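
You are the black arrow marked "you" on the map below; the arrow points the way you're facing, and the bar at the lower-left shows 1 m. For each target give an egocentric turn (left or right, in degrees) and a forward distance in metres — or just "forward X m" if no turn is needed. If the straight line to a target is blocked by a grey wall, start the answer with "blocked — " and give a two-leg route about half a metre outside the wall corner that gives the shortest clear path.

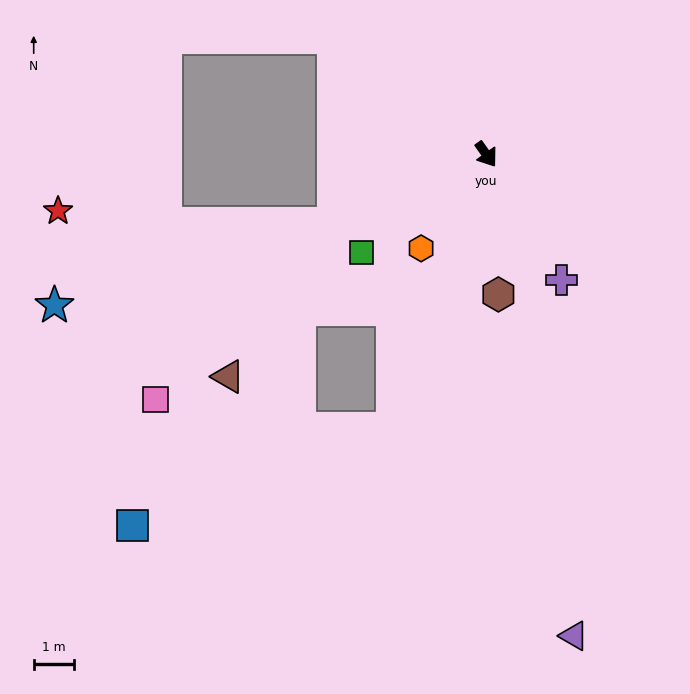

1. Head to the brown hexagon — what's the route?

turn right 30°, forward 3.5 m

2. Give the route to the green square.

turn right 87°, forward 4.0 m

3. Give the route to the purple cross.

turn right 4°, forward 3.7 m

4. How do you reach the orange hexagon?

turn right 70°, forward 2.9 m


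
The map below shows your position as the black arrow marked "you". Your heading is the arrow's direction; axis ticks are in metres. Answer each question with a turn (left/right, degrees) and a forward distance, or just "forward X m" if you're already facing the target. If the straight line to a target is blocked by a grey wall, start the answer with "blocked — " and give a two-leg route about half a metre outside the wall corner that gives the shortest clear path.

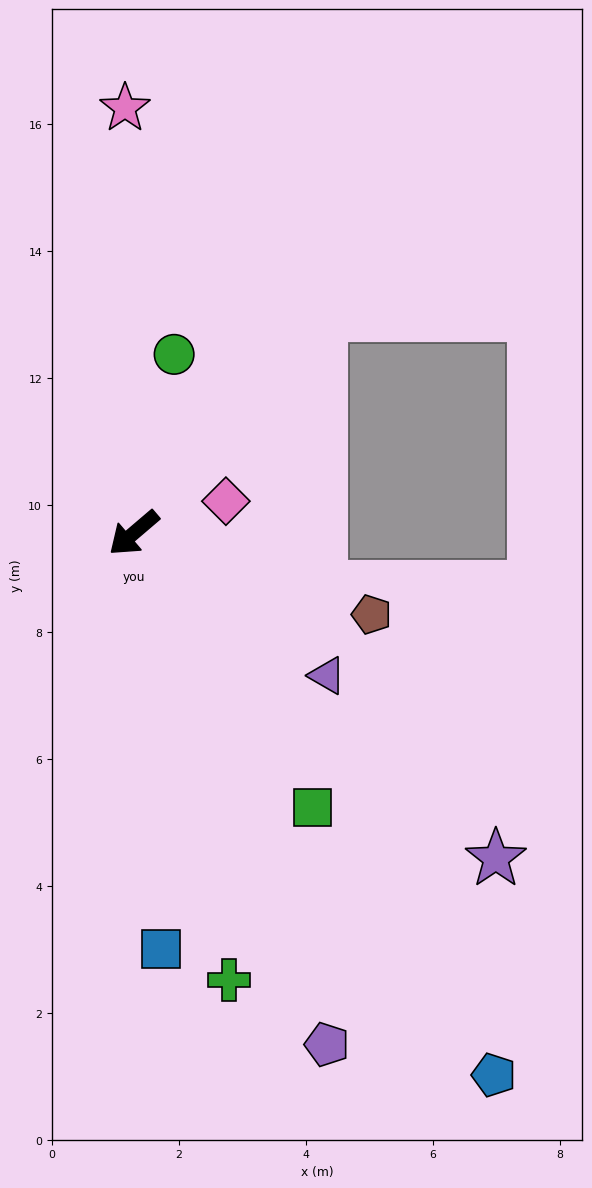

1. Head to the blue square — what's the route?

turn left 53°, forward 6.6 m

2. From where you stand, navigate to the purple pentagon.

turn left 70°, forward 8.6 m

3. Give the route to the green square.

turn left 83°, forward 5.2 m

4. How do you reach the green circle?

turn right 143°, forward 2.9 m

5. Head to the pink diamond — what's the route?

turn left 159°, forward 1.5 m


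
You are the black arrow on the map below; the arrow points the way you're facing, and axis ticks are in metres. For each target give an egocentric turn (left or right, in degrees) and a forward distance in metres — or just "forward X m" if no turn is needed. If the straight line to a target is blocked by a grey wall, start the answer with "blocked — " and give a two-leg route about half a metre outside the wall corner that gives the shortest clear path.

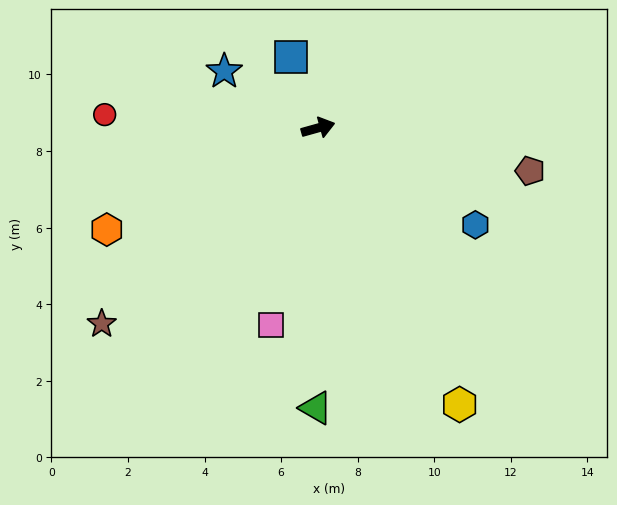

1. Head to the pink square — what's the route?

turn right 119°, forward 5.3 m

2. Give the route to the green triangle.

turn right 106°, forward 7.3 m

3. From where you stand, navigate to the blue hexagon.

turn right 47°, forward 4.8 m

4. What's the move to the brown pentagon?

turn right 27°, forward 5.6 m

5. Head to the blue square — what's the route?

turn left 95°, forward 2.0 m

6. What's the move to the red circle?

turn left 161°, forward 5.6 m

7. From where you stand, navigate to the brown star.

turn right 153°, forward 7.6 m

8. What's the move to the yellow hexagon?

turn right 78°, forward 8.1 m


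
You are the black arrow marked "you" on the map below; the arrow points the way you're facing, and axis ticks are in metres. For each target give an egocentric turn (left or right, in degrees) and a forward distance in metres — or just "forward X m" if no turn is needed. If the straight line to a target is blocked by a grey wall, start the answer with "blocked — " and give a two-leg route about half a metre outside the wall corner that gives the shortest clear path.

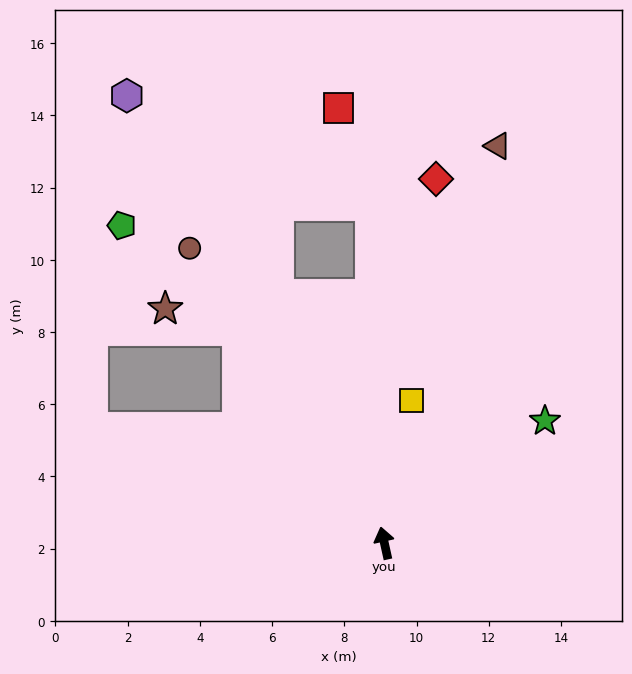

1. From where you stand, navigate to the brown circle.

turn left 21°, forward 9.8 m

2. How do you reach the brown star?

blocked — turn left 22°, forward 7.2 m, then turn left 39°, forward 2.1 m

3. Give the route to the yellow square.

turn right 23°, forward 4.0 m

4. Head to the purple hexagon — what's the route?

turn left 17°, forward 14.3 m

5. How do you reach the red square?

blocked — turn right 10°, forward 9.3 m, then turn left 16°, forward 2.9 m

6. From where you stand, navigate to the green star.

turn right 65°, forward 5.6 m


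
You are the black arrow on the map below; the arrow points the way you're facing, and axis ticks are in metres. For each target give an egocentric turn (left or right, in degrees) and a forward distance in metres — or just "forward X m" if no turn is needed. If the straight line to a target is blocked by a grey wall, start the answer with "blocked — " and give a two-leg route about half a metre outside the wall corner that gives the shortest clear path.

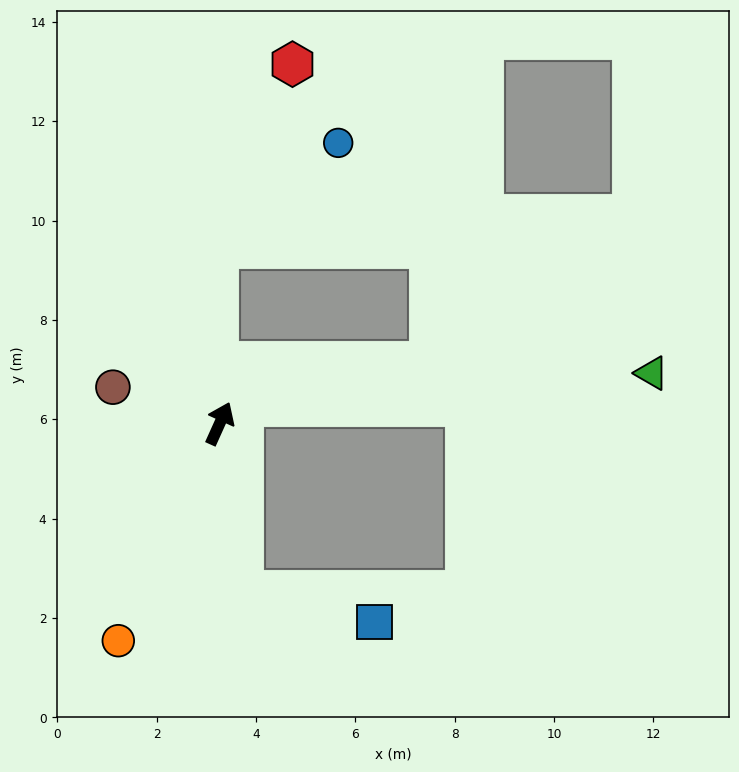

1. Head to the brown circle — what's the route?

turn left 95°, forward 2.3 m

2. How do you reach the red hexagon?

blocked — turn left 25°, forward 3.5 m, then turn right 23°, forward 4.0 m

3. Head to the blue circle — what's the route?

blocked — turn left 25°, forward 3.5 m, then turn right 50°, forward 3.2 m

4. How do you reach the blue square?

blocked — turn right 148°, forward 3.4 m, then turn left 69°, forward 2.7 m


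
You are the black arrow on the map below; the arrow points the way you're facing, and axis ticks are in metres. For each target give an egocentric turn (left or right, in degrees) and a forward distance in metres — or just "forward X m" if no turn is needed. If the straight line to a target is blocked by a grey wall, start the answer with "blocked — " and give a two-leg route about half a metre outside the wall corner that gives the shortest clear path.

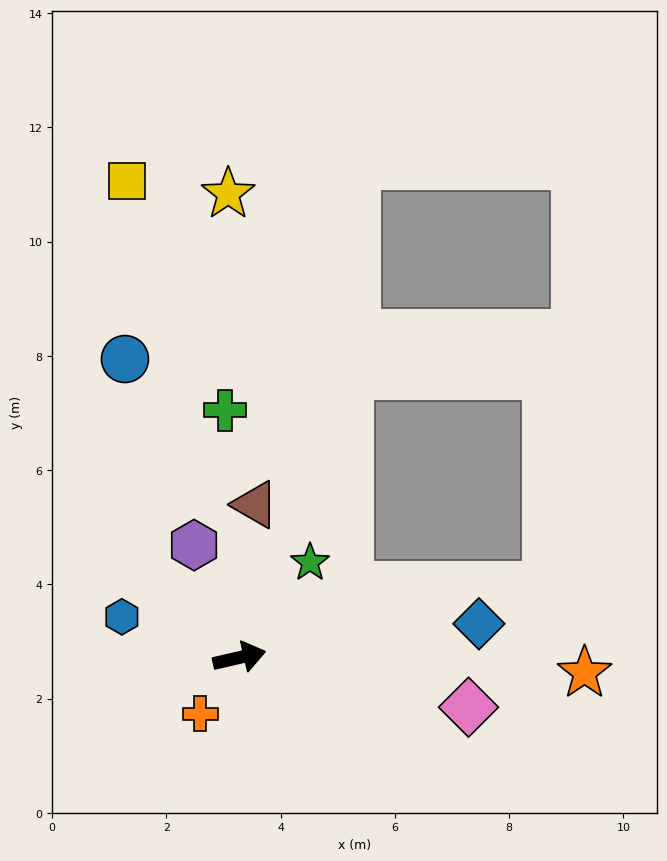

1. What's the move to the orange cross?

turn right 138°, forward 1.2 m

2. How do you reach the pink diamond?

turn right 25°, forward 4.1 m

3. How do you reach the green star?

turn left 40°, forward 2.1 m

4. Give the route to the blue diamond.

turn right 5°, forward 4.2 m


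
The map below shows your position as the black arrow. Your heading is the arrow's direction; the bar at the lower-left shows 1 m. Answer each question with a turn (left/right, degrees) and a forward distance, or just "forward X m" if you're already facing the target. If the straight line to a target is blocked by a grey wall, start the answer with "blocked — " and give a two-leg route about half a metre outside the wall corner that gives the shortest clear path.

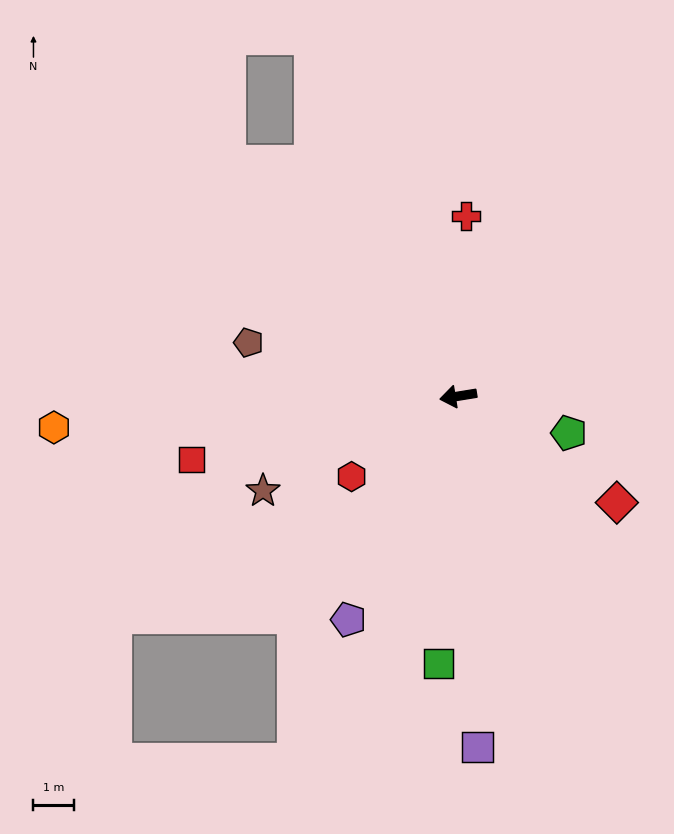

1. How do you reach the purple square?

turn left 84°, forward 8.6 m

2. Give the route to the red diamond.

turn left 137°, forward 4.7 m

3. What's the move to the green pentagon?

turn left 152°, forward 2.9 m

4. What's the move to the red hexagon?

turn left 28°, forward 3.3 m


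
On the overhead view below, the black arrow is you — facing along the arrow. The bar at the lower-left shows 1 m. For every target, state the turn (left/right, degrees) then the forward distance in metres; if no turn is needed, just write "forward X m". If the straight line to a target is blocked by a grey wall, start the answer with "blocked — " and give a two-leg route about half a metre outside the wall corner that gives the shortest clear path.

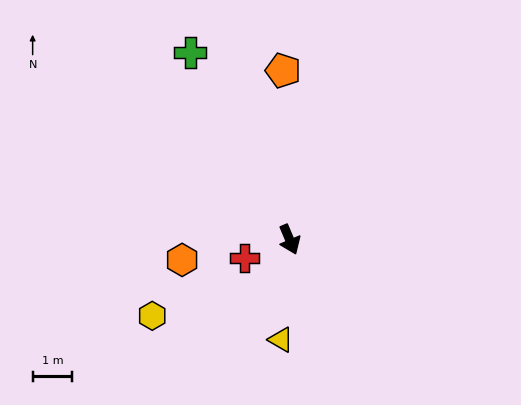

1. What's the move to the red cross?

turn right 91°, forward 1.2 m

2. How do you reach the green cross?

turn right 175°, forward 5.4 m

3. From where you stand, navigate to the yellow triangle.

turn right 28°, forward 2.5 m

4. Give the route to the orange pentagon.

turn left 159°, forward 4.3 m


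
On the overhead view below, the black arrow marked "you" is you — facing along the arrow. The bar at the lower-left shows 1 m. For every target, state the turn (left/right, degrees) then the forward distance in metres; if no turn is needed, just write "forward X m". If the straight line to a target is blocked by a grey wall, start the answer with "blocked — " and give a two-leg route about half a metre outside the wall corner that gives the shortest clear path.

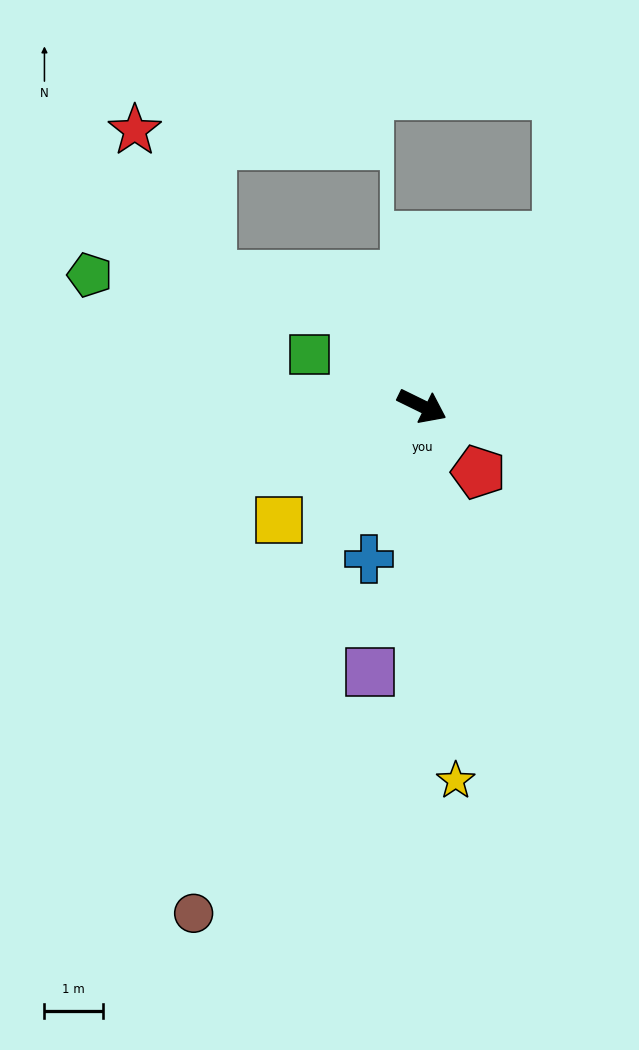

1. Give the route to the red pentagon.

turn right 23°, forward 1.5 m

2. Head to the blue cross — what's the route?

turn right 83°, forward 2.8 m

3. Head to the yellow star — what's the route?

turn right 59°, forward 6.4 m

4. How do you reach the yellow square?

turn right 115°, forward 3.1 m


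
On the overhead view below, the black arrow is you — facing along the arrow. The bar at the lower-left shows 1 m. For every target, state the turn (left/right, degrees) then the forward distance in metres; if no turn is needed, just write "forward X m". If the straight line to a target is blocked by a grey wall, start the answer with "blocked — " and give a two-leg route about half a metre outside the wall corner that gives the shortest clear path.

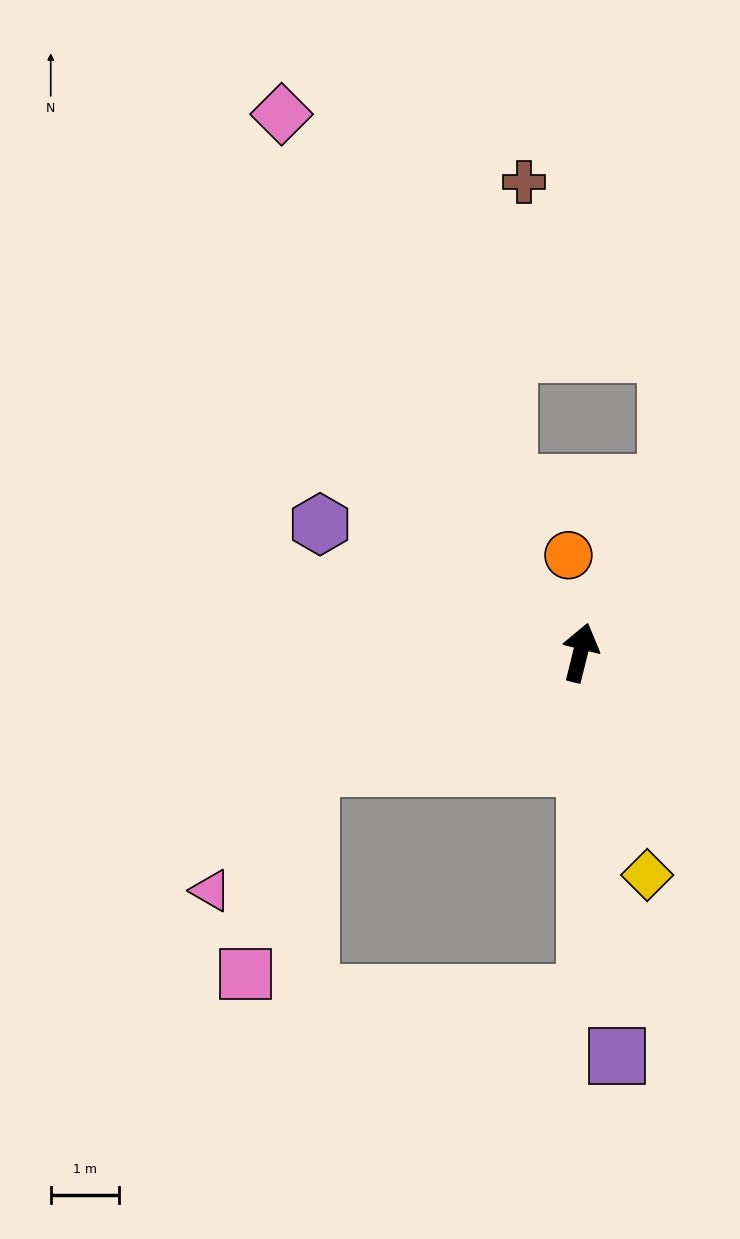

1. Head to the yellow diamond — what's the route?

turn right 149°, forward 3.4 m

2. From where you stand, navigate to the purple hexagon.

turn left 78°, forward 4.3 m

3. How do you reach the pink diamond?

turn left 43°, forward 9.1 m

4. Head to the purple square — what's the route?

turn right 161°, forward 6.0 m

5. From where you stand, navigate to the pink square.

blocked — turn left 127°, forward 4.3 m, then turn left 50°, forward 3.2 m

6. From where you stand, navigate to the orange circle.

turn left 21°, forward 1.4 m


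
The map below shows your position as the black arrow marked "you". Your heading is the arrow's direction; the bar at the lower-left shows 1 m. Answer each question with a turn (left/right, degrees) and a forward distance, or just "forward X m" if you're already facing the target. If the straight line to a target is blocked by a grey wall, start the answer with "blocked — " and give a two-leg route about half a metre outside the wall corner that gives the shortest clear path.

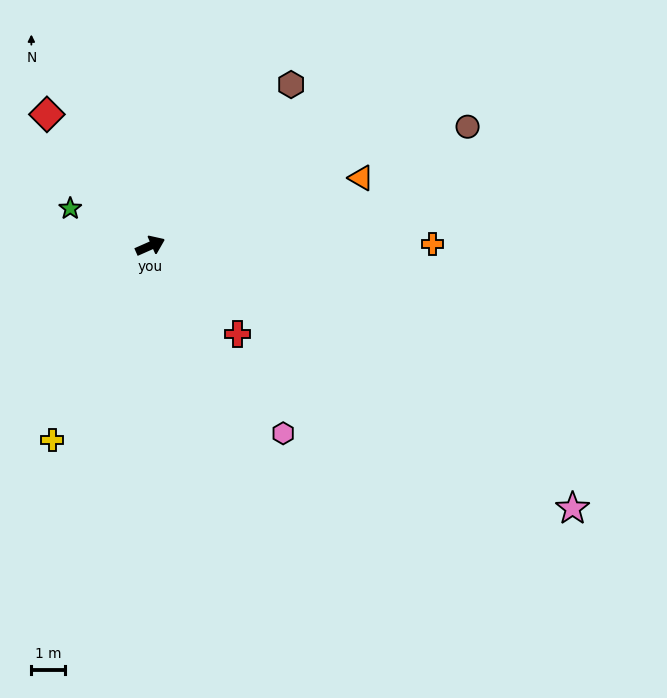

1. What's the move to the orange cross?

turn right 24°, forward 8.3 m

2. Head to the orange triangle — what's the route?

turn right 6°, forward 6.5 m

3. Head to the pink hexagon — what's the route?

turn right 79°, forward 6.8 m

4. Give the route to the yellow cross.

turn right 141°, forward 6.4 m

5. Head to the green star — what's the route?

turn left 131°, forward 2.6 m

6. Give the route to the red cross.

turn right 69°, forward 3.7 m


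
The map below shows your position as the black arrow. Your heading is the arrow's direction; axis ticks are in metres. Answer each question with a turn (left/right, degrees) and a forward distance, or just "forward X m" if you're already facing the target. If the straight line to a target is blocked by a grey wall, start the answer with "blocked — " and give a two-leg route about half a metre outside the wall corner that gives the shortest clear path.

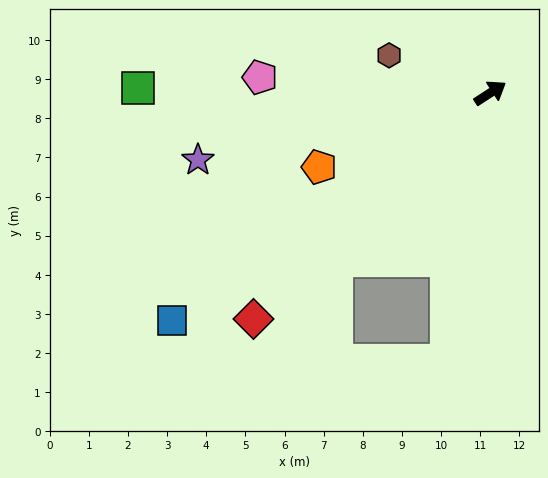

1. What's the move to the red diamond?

turn right 169°, forward 8.4 m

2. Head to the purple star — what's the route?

turn left 160°, forward 7.7 m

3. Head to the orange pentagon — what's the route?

turn left 170°, forward 4.8 m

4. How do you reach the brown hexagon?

turn left 127°, forward 2.8 m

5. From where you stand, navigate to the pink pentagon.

turn left 143°, forward 5.9 m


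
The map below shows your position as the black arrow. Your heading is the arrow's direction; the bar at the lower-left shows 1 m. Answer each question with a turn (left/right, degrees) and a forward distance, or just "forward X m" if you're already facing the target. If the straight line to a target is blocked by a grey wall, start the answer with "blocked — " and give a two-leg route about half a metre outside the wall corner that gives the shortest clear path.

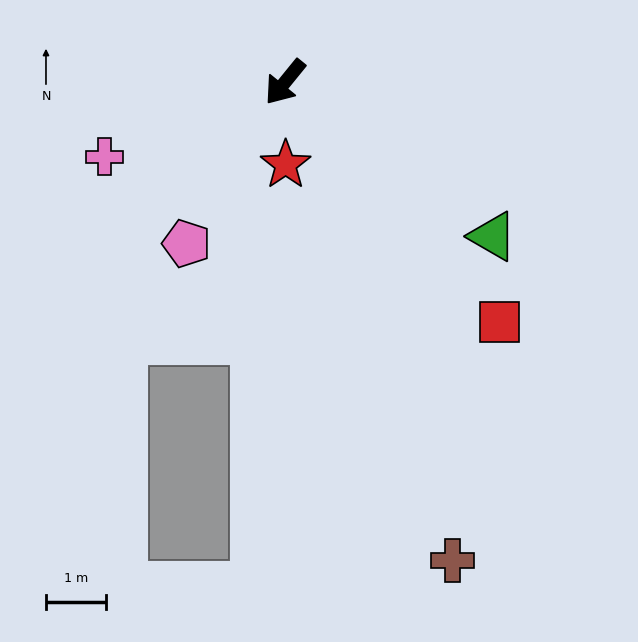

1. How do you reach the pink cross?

turn right 28°, forward 3.3 m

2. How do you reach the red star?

turn left 40°, forward 1.4 m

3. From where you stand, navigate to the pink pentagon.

turn left 8°, forward 3.2 m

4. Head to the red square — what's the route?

turn left 81°, forward 5.4 m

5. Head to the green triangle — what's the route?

turn left 93°, forward 4.3 m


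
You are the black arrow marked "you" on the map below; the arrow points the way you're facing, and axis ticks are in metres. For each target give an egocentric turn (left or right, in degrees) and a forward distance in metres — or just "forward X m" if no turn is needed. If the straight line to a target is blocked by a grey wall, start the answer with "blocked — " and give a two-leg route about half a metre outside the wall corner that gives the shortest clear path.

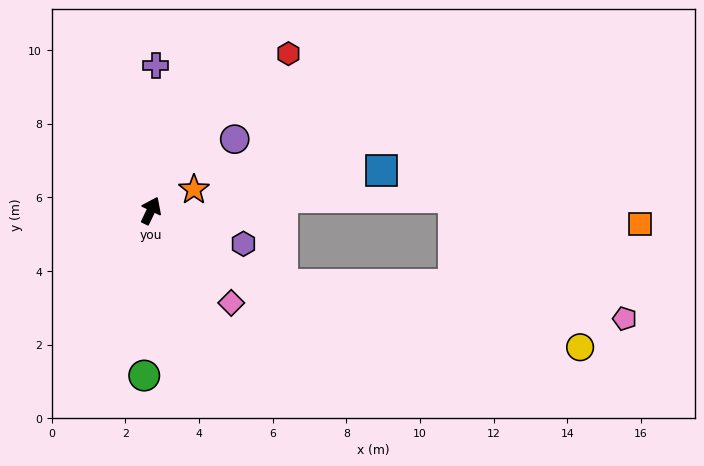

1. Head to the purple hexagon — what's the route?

turn right 84°, forward 2.7 m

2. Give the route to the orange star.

turn right 38°, forward 1.3 m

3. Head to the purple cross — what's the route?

turn left 24°, forward 3.9 m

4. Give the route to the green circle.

turn right 157°, forward 4.5 m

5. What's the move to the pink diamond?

turn right 113°, forward 3.3 m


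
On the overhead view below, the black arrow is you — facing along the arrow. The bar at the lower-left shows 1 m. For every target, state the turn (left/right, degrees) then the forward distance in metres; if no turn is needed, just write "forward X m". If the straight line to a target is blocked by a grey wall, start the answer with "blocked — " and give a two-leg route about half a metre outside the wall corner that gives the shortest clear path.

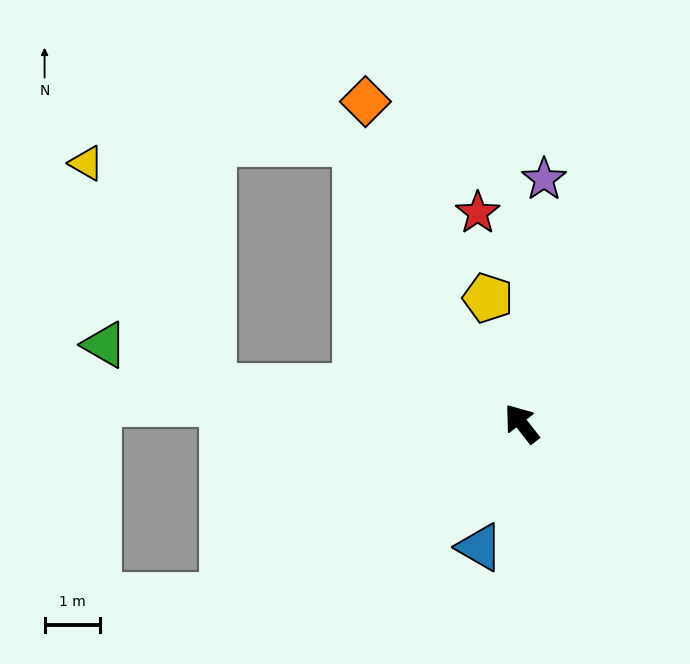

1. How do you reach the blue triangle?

turn left 123°, forward 2.3 m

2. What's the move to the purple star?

turn right 43°, forward 4.4 m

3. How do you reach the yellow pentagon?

turn right 23°, forward 2.3 m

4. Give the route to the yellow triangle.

blocked — turn left 45°, forward 5.6 m, then turn right 53°, forward 4.6 m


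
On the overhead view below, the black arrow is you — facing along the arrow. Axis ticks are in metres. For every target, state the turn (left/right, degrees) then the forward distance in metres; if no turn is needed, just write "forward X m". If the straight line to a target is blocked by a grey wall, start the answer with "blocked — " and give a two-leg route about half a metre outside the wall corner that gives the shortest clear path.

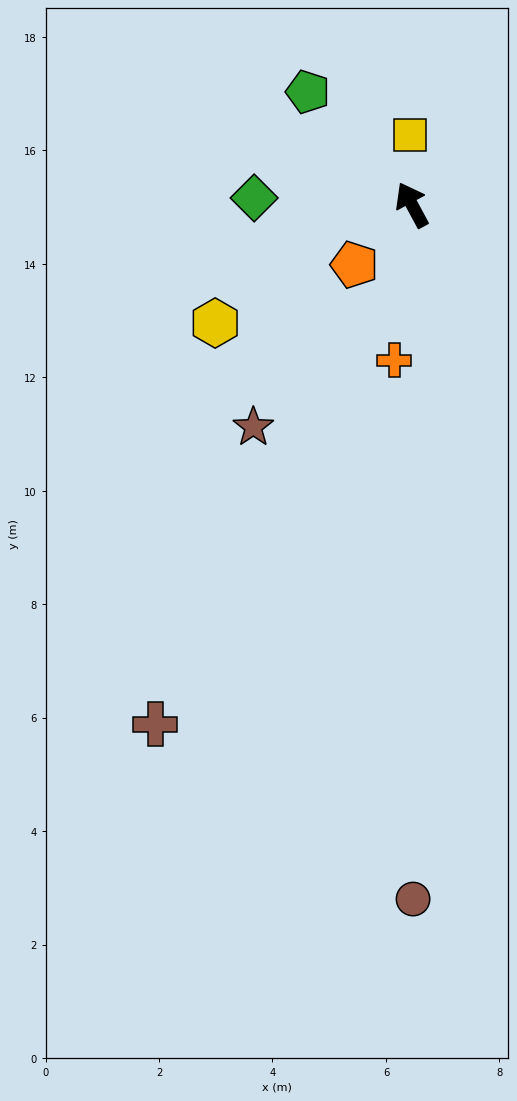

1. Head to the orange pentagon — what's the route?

turn left 108°, forward 1.5 m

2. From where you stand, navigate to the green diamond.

turn left 59°, forward 2.8 m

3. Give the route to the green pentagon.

turn left 14°, forward 2.7 m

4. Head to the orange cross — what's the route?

turn left 145°, forward 2.8 m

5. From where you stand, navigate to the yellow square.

turn right 27°, forward 1.2 m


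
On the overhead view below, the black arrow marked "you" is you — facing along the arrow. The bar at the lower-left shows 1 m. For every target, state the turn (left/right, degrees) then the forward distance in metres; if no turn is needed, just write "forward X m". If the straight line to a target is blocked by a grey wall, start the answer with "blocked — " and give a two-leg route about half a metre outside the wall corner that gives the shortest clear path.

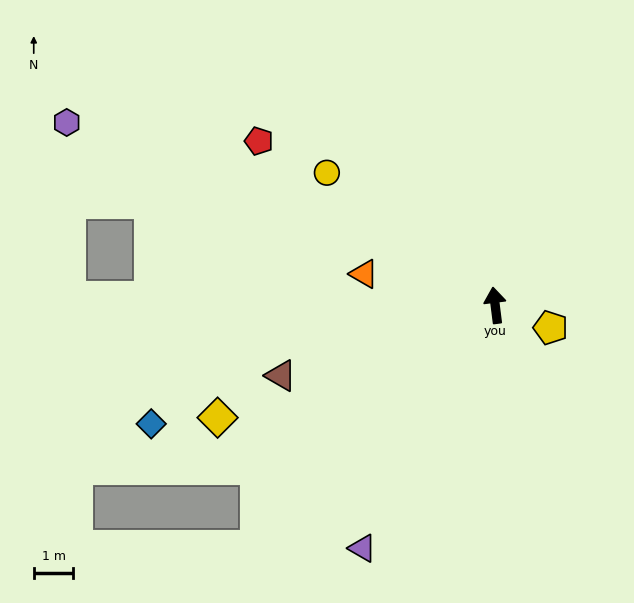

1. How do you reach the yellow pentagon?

turn right 119°, forward 1.5 m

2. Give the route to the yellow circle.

turn left 45°, forward 5.4 m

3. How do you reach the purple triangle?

turn left 144°, forward 7.0 m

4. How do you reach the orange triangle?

turn left 69°, forward 3.4 m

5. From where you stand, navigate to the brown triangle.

turn left 101°, forward 5.7 m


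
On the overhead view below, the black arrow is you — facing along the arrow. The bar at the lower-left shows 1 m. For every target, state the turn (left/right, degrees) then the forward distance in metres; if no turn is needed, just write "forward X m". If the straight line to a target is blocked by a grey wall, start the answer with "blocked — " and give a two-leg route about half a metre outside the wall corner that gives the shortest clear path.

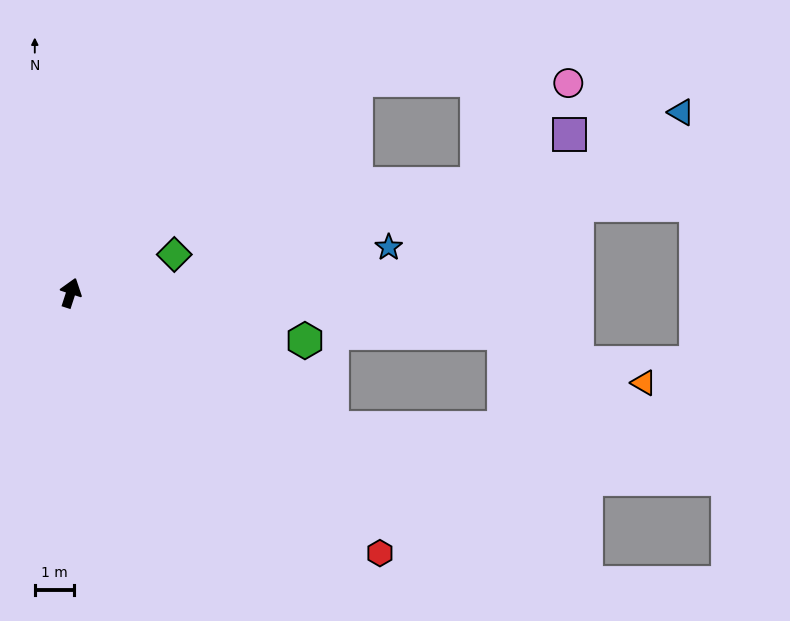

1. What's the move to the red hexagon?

turn right 112°, forward 10.2 m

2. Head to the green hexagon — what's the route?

turn right 84°, forward 6.1 m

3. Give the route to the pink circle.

blocked — turn right 35°, forward 9.0 m, then turn right 38°, forward 5.4 m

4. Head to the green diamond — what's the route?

turn right 52°, forward 2.8 m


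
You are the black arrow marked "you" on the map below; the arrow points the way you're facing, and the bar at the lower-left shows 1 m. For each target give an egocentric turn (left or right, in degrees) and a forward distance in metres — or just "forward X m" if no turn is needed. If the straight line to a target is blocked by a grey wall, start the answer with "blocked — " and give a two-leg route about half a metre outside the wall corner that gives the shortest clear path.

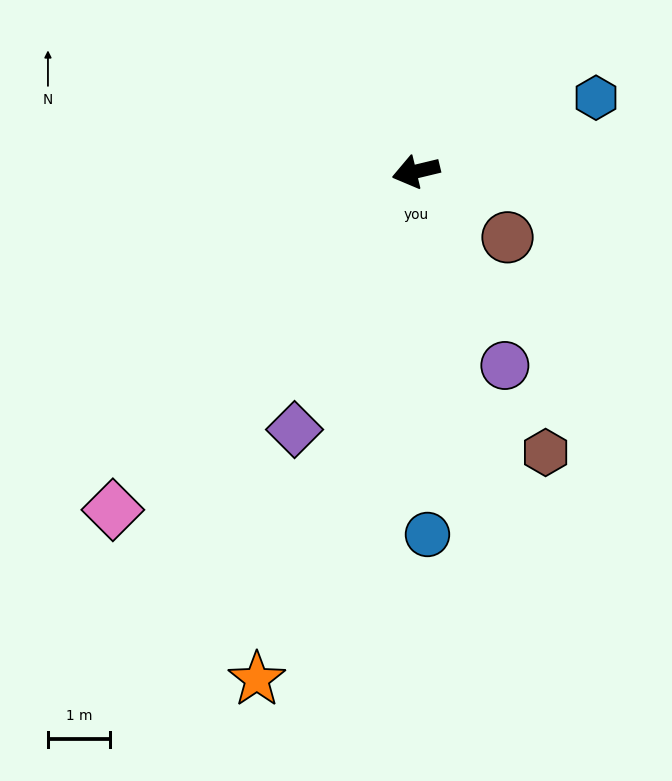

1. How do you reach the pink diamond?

turn left 35°, forward 7.3 m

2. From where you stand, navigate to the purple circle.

turn left 101°, forward 3.5 m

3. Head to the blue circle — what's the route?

turn left 78°, forward 5.9 m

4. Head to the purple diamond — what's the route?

turn left 51°, forward 4.6 m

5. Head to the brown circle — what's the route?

turn left 131°, forward 1.8 m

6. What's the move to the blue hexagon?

turn right 171°, forward 3.1 m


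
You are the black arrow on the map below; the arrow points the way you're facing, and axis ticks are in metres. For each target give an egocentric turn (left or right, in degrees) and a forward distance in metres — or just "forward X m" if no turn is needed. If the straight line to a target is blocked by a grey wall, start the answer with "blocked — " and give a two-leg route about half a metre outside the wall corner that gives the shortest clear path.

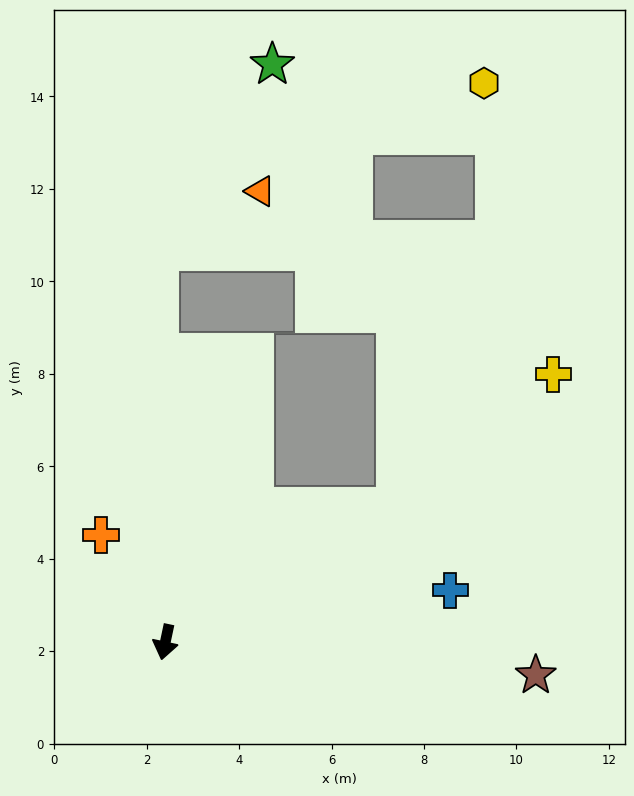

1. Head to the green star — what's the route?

blocked — turn right 167°, forward 8.5 m, then turn right 32°, forward 4.7 m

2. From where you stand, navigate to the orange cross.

turn right 137°, forward 2.7 m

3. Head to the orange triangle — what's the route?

blocked — turn right 167°, forward 8.5 m, then turn right 60°, forward 2.5 m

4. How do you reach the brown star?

turn left 97°, forward 8.0 m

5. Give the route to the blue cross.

turn left 112°, forward 6.3 m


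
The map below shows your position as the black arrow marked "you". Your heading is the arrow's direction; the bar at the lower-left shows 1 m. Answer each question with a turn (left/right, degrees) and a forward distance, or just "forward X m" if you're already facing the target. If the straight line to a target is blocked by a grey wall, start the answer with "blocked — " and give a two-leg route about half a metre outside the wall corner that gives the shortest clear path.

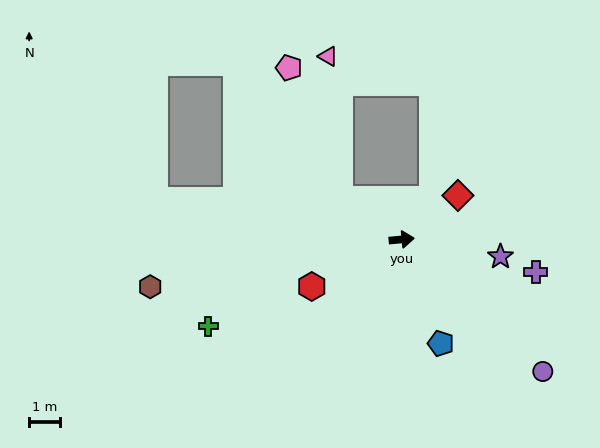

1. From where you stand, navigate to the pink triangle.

blocked — turn left 141°, forward 2.4 m, then turn right 52°, forward 4.6 m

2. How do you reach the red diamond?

turn left 33°, forward 2.3 m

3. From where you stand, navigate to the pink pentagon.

blocked — turn left 141°, forward 2.4 m, then turn right 35°, forward 4.5 m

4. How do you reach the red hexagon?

turn right 158°, forward 3.3 m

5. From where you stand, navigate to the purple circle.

turn right 48°, forward 6.2 m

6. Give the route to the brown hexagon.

turn right 175°, forward 8.2 m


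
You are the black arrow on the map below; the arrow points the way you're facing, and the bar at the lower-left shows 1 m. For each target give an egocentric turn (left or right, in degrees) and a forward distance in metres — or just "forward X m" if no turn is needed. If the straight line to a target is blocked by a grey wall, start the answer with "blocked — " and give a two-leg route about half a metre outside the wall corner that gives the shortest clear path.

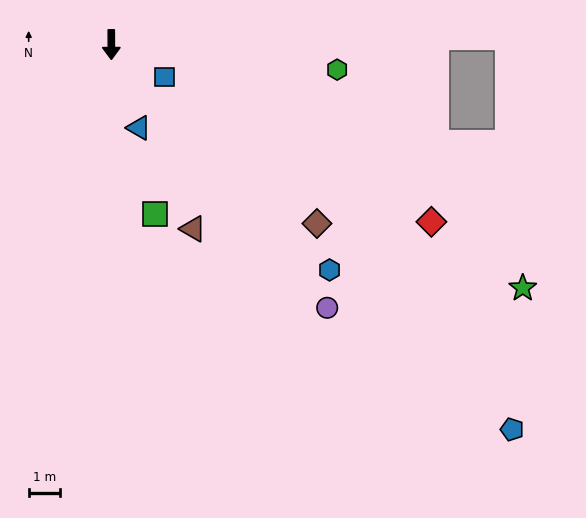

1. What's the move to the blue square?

turn left 59°, forward 2.0 m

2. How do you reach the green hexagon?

turn left 83°, forward 7.1 m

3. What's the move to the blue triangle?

turn left 18°, forward 2.8 m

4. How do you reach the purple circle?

turn left 39°, forward 10.7 m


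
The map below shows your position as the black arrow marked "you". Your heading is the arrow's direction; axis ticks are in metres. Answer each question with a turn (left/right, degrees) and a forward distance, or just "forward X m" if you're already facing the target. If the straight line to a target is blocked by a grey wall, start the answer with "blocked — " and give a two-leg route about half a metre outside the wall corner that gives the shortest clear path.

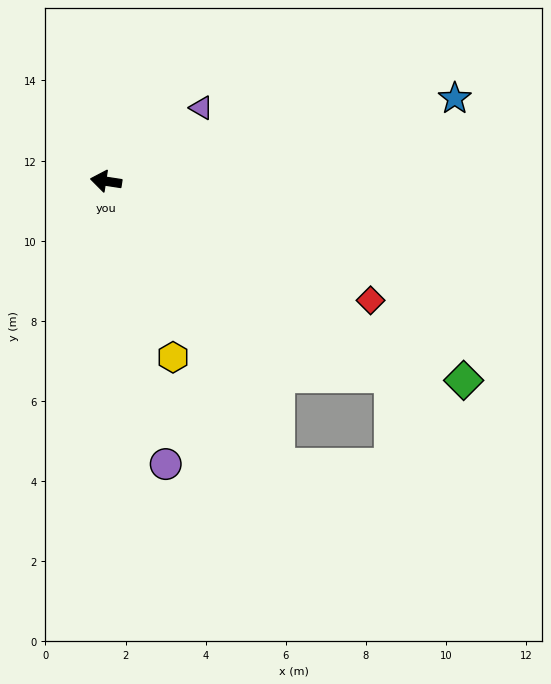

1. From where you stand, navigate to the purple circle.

turn left 111°, forward 7.2 m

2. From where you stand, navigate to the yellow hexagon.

turn left 120°, forward 4.7 m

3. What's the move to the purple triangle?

turn right 134°, forward 3.0 m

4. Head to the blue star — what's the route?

turn right 158°, forward 8.9 m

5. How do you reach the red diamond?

turn left 165°, forward 7.2 m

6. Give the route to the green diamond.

turn left 160°, forward 10.2 m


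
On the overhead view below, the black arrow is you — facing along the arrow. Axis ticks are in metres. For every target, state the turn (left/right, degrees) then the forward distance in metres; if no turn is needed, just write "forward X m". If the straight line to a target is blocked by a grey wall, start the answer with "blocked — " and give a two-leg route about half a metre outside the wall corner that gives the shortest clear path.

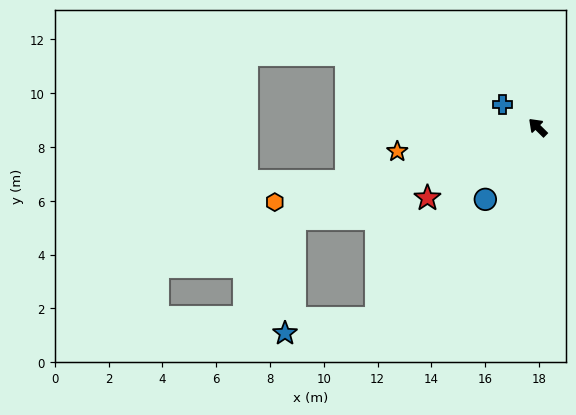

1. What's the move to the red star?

turn left 77°, forward 4.9 m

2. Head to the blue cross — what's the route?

turn left 11°, forward 1.6 m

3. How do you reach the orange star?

turn left 54°, forward 5.3 m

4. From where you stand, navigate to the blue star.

blocked — turn left 65°, forward 9.6 m, then turn left 65°, forward 4.3 m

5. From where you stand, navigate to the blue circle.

turn left 99°, forward 3.3 m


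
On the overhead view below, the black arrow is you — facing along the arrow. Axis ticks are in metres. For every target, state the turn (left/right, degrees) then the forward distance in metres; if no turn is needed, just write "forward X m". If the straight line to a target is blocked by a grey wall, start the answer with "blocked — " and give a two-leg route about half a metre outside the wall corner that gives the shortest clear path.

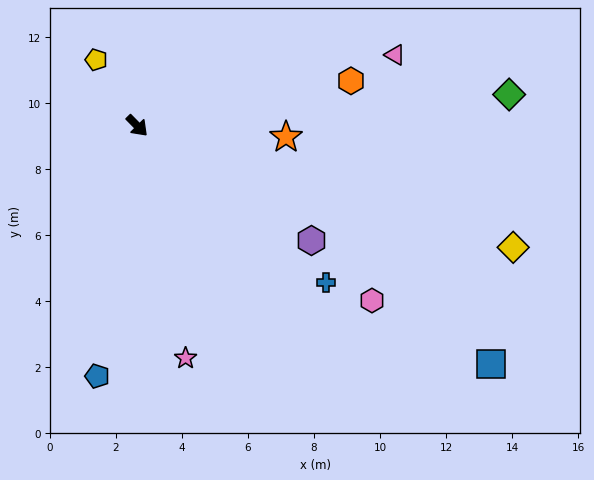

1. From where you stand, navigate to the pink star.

turn right 33°, forward 7.2 m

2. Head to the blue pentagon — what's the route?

turn right 54°, forward 7.7 m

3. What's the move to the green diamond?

turn left 50°, forward 11.3 m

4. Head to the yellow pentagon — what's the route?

turn left 167°, forward 2.3 m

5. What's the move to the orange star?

turn left 41°, forward 4.5 m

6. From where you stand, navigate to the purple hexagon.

turn left 12°, forward 6.3 m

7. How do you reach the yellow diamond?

turn left 28°, forward 12.0 m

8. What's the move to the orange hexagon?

turn left 57°, forward 6.6 m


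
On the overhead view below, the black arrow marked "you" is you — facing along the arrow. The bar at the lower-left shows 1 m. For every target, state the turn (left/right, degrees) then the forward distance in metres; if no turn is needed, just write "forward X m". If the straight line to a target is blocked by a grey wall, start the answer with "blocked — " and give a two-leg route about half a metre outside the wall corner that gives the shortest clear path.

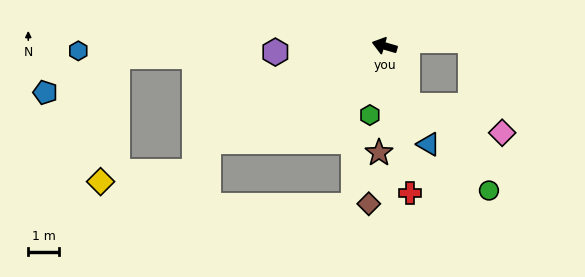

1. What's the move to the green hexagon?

turn left 94°, forward 2.3 m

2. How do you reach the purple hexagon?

turn left 20°, forward 3.6 m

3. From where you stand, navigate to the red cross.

turn left 116°, forward 4.9 m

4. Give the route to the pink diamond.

blocked — turn left 127°, forward 2.1 m, then turn left 53°, forward 3.2 m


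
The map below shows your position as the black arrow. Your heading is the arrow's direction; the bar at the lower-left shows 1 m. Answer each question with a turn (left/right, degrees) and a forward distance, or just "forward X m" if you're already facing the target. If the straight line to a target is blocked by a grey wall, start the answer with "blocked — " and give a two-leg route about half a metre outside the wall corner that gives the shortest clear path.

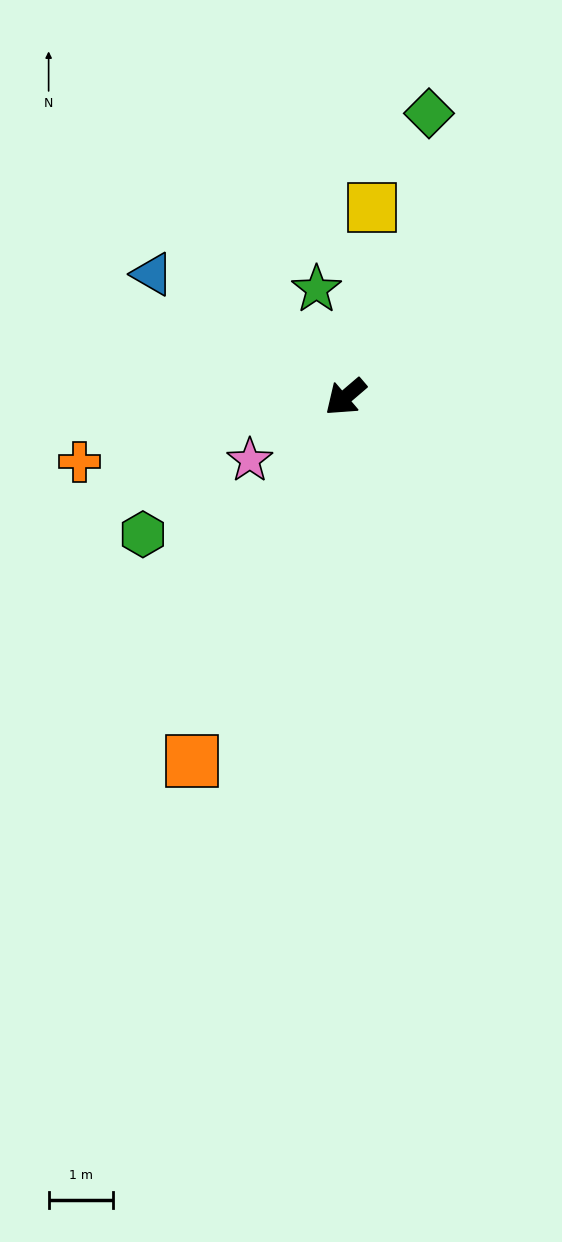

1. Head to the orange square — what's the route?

turn left 27°, forward 6.1 m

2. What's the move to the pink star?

turn right 7°, forward 1.8 m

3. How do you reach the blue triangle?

turn right 73°, forward 3.6 m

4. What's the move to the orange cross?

turn right 27°, forward 4.2 m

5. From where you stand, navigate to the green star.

turn right 116°, forward 1.7 m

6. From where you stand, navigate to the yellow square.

turn right 139°, forward 3.0 m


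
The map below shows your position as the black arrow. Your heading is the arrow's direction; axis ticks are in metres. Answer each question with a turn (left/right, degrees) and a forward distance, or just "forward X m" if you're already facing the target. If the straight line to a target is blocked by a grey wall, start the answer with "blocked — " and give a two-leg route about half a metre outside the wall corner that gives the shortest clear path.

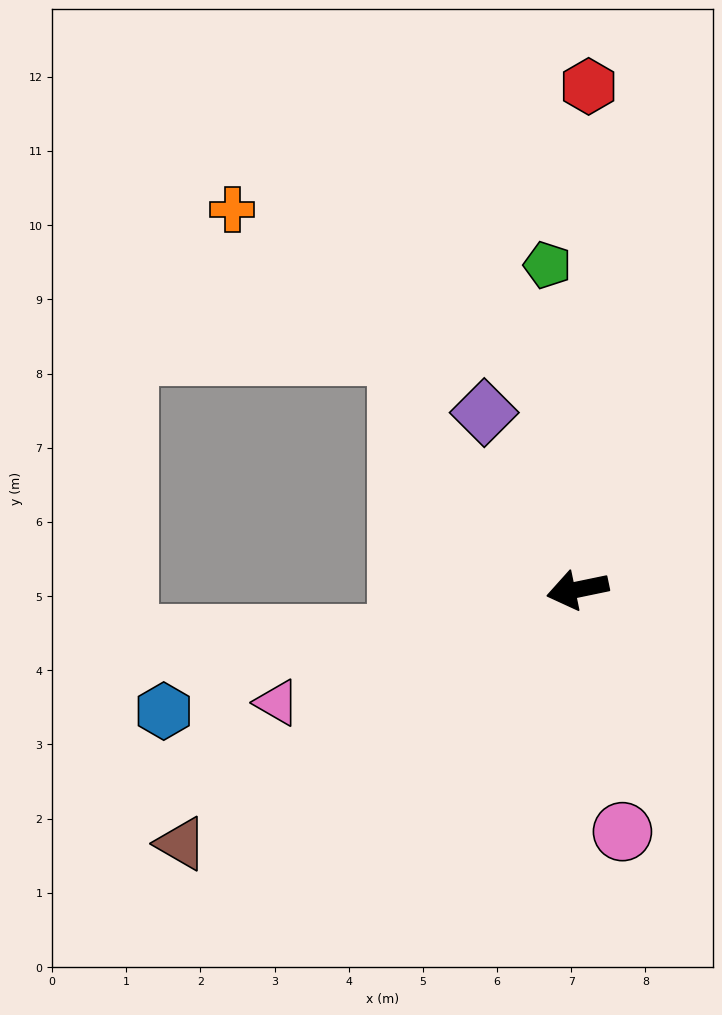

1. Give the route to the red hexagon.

turn right 103°, forward 6.8 m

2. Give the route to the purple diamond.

turn right 74°, forward 2.7 m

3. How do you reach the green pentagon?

turn right 96°, forward 4.4 m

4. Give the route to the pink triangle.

turn left 9°, forward 4.3 m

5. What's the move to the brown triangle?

turn left 21°, forward 6.3 m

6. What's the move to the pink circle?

turn left 89°, forward 3.3 m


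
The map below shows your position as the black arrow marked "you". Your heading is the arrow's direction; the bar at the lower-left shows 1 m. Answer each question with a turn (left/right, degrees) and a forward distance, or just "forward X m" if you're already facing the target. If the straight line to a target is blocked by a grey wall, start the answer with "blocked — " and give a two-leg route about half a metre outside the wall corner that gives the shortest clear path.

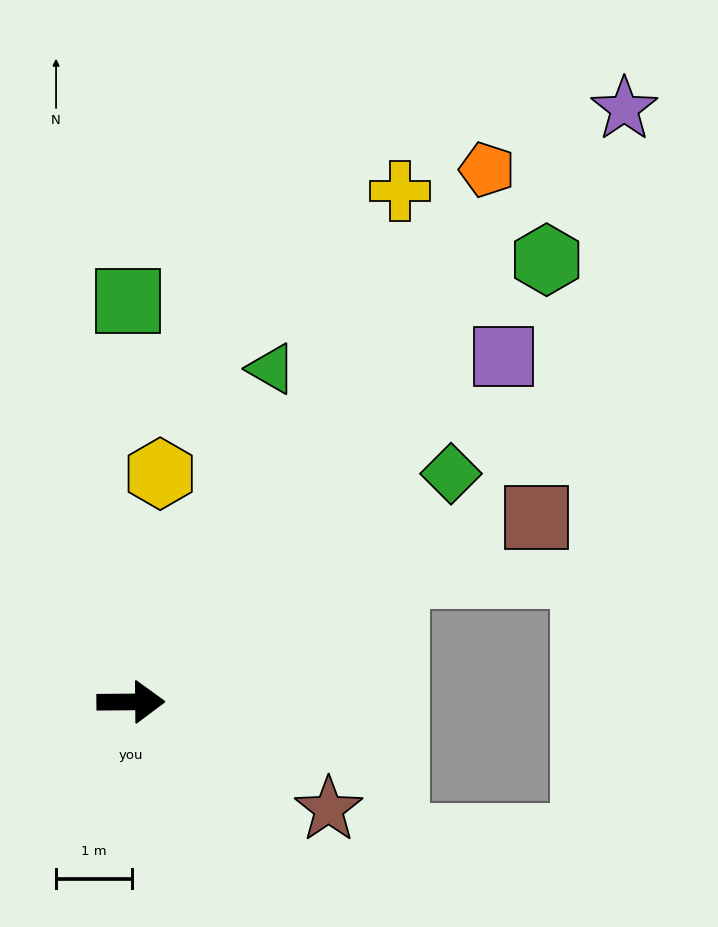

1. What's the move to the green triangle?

turn left 67°, forward 4.8 m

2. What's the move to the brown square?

turn left 24°, forward 5.9 m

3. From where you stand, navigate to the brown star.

turn right 29°, forward 3.0 m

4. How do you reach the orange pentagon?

turn left 56°, forward 8.4 m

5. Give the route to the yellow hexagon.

turn left 82°, forward 3.0 m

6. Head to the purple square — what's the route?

turn left 42°, forward 6.7 m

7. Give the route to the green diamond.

turn left 35°, forward 5.2 m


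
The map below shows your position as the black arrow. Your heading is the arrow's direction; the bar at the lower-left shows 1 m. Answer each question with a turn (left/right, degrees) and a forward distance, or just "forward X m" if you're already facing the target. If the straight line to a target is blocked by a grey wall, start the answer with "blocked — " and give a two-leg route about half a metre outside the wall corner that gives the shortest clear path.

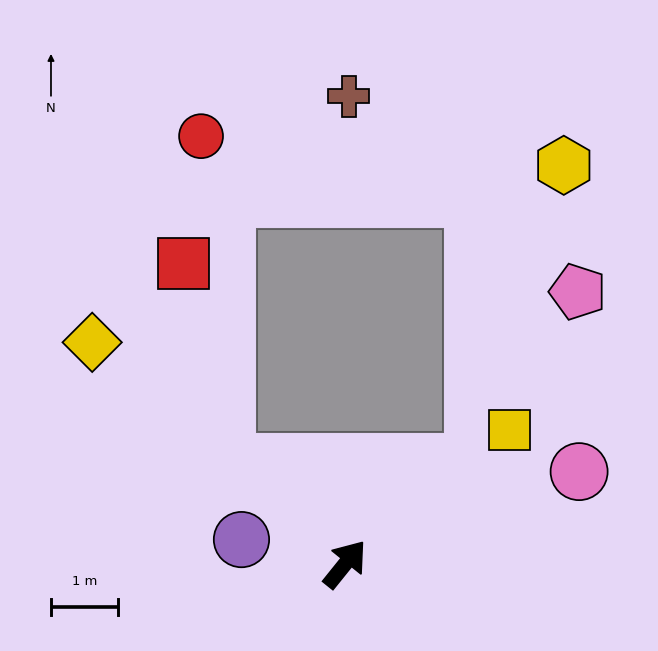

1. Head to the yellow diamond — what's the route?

turn left 88°, forward 5.0 m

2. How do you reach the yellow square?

turn right 12°, forward 3.1 m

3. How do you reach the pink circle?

turn right 30°, forward 3.7 m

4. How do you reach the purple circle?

turn left 116°, forward 1.6 m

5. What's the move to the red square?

blocked — turn left 88°, forward 2.3 m, then turn right 37°, forward 3.0 m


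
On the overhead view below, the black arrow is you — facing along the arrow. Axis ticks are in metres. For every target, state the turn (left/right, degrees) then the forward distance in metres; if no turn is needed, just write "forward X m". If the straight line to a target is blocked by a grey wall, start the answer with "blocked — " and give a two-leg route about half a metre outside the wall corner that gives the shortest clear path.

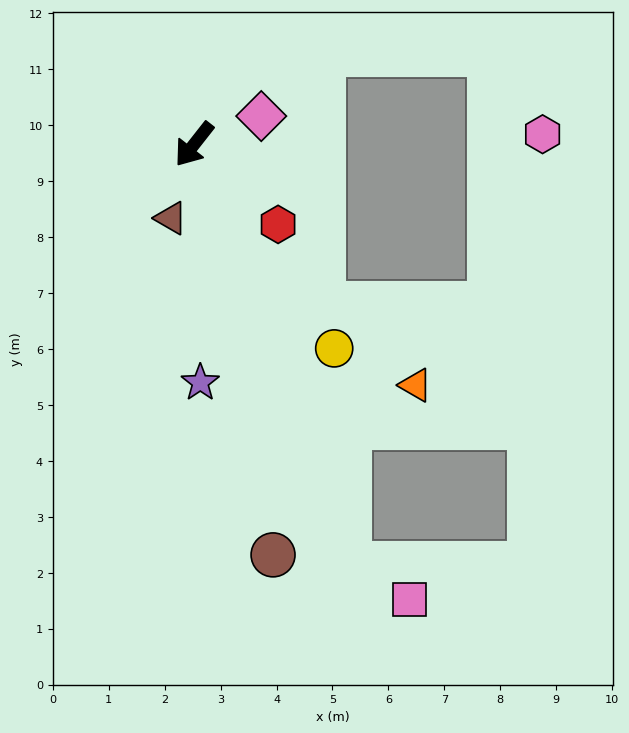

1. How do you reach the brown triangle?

turn left 21°, forward 1.4 m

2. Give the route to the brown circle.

turn left 49°, forward 7.5 m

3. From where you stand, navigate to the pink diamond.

turn left 151°, forward 1.3 m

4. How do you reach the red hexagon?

turn left 85°, forward 2.1 m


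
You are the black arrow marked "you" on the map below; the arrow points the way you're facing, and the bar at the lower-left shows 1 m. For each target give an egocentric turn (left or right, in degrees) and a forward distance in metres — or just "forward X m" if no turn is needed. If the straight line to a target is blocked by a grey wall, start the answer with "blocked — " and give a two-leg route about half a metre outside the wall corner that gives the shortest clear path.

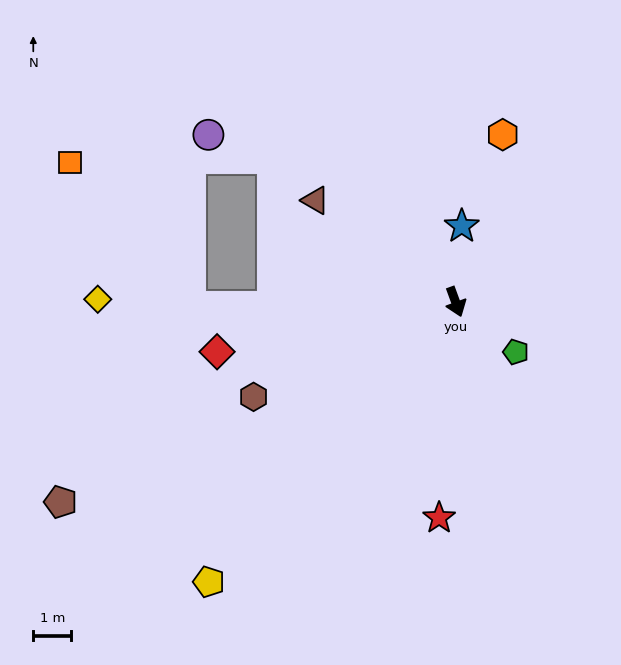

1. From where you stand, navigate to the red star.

turn right 24°, forward 5.7 m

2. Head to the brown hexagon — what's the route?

turn right 85°, forward 5.9 m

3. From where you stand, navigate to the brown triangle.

turn right 146°, forward 4.6 m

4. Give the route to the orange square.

blocked — turn right 109°, forward 7.0 m, then turn right 51°, forward 5.0 m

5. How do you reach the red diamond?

turn right 98°, forward 6.4 m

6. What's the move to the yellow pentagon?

turn right 61°, forward 9.8 m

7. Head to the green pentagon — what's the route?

turn left 30°, forward 2.1 m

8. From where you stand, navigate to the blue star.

turn left 155°, forward 2.0 m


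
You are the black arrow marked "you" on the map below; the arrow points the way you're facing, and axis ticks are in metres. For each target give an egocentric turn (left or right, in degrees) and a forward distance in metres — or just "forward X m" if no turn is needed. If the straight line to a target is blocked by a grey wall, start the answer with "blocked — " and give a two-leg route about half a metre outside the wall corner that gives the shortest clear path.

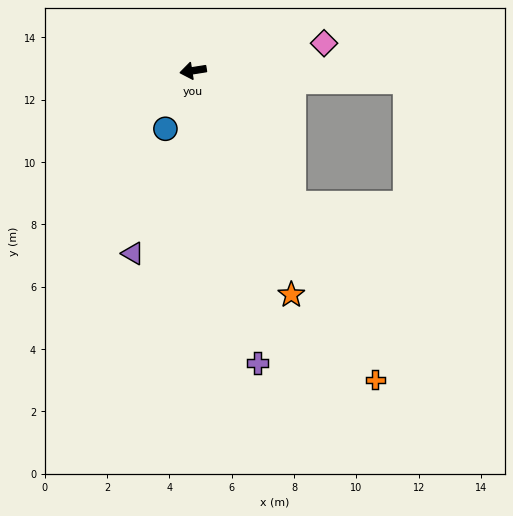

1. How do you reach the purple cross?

turn left 93°, forward 9.6 m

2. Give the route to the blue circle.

turn left 56°, forward 2.1 m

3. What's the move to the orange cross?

turn left 112°, forward 11.5 m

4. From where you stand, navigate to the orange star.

turn left 105°, forward 7.8 m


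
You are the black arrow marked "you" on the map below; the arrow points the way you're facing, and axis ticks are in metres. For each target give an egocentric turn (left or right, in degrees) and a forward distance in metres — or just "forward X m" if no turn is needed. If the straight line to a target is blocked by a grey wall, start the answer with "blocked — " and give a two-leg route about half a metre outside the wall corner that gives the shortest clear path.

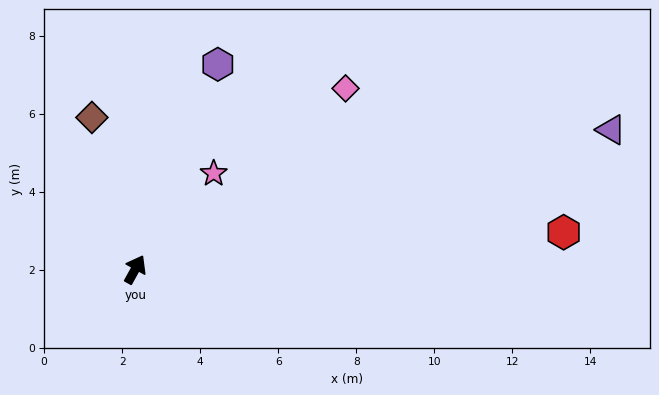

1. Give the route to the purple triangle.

turn right 45°, forward 12.7 m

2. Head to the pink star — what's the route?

turn right 10°, forward 3.2 m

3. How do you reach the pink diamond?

turn right 20°, forward 7.1 m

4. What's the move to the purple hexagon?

turn left 7°, forward 5.7 m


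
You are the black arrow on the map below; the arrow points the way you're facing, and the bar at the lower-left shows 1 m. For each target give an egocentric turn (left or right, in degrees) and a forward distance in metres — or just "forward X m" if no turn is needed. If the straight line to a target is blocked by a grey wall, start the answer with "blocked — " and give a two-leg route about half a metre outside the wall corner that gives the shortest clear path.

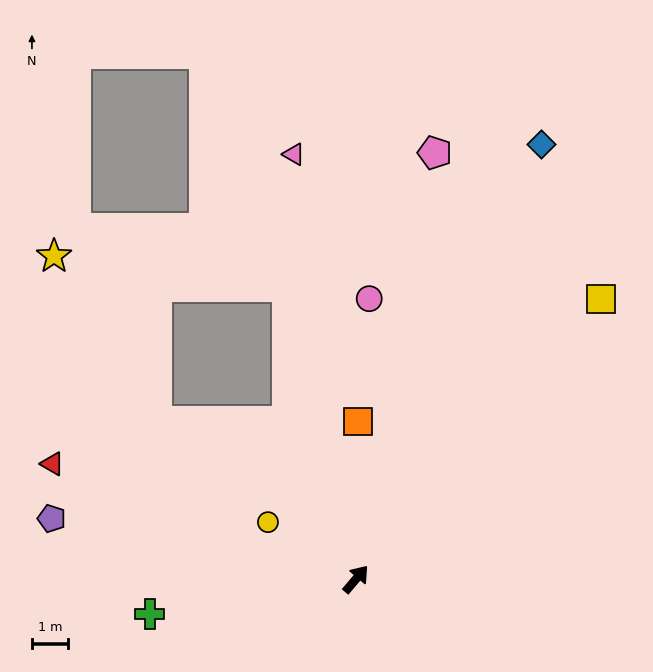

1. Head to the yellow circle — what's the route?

turn left 97°, forward 2.9 m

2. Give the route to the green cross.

turn left 140°, forward 5.8 m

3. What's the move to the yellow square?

forward 10.3 m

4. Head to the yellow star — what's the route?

blocked — turn left 53°, forward 8.3 m, then turn left 70°, forward 6.5 m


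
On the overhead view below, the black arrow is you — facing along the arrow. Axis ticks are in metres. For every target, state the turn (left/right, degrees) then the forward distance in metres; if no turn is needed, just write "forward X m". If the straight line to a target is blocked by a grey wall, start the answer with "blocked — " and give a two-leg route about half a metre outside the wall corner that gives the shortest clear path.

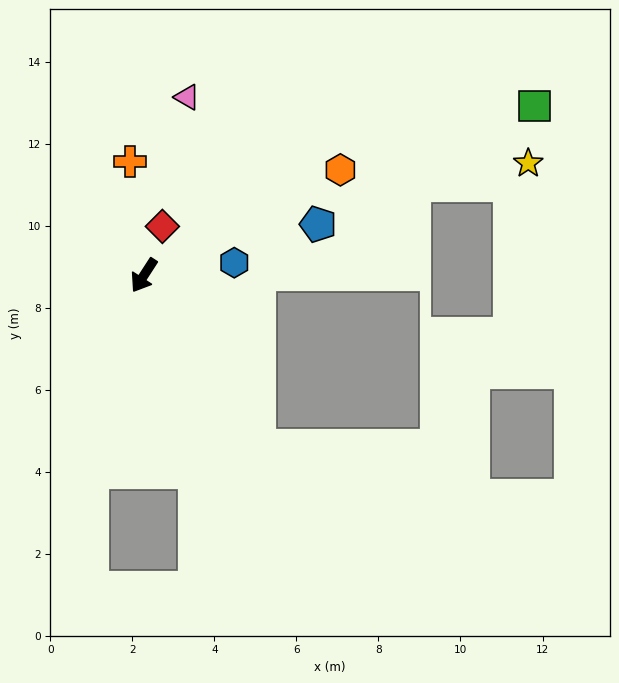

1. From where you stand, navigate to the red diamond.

turn right 168°, forward 1.3 m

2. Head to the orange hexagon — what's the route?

turn left 151°, forward 5.4 m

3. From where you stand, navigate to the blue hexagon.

turn left 131°, forward 2.2 m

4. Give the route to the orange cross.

turn right 140°, forward 2.8 m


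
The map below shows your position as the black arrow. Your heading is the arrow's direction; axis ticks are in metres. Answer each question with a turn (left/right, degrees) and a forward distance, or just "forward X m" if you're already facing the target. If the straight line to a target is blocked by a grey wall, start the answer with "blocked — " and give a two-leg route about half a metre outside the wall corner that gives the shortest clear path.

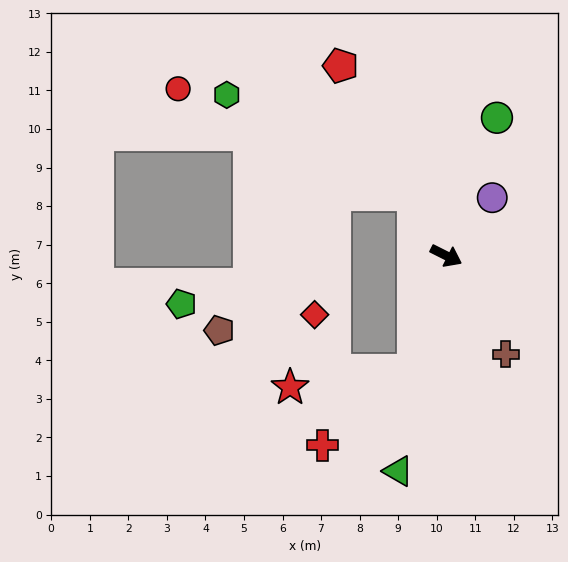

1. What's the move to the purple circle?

turn left 78°, forward 1.9 m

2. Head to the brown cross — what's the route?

turn right 32°, forward 3.0 m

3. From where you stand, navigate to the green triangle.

turn right 76°, forward 5.7 m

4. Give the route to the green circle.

turn left 97°, forward 3.8 m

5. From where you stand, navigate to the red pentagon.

turn left 146°, forward 5.6 m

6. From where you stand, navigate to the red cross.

blocked — turn right 79°, forward 3.1 m, then turn right 35°, forward 3.1 m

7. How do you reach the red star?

blocked — turn right 79°, forward 3.1 m, then turn right 66°, forward 3.2 m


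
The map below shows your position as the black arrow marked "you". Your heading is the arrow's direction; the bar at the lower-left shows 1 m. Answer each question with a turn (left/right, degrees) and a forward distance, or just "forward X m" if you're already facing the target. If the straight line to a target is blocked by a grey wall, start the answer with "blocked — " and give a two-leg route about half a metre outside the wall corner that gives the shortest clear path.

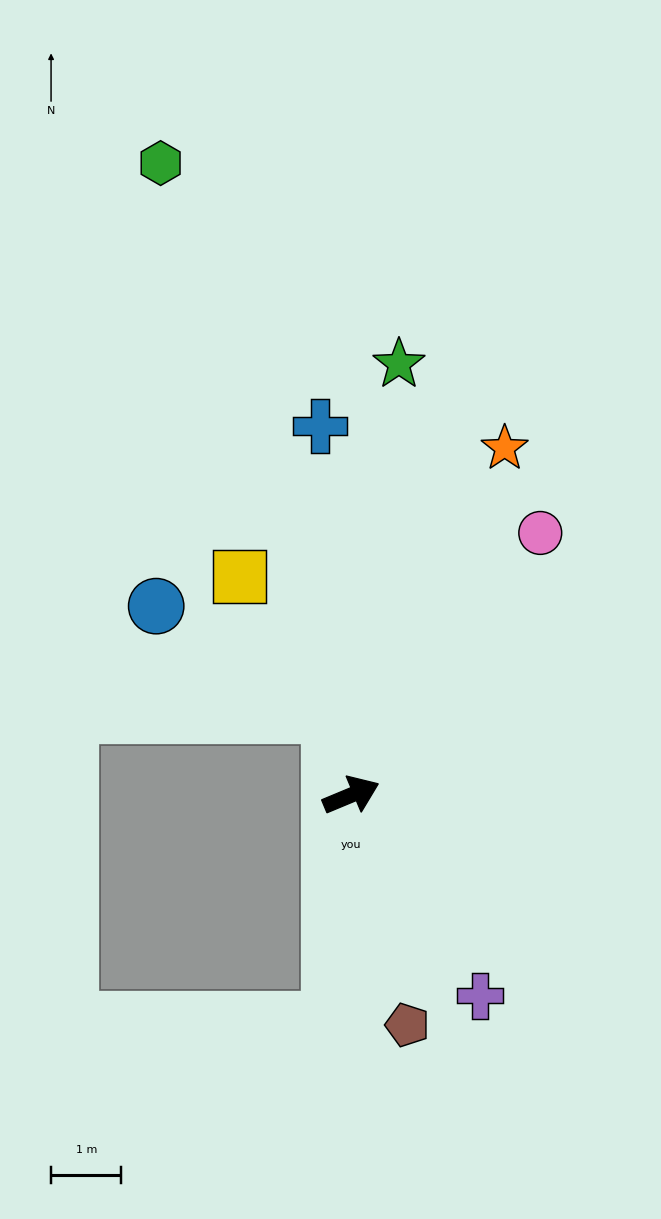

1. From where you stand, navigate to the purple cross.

turn right 80°, forward 3.4 m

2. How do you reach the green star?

turn left 61°, forward 6.2 m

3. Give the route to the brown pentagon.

turn right 99°, forward 3.4 m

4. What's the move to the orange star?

turn left 44°, forward 5.4 m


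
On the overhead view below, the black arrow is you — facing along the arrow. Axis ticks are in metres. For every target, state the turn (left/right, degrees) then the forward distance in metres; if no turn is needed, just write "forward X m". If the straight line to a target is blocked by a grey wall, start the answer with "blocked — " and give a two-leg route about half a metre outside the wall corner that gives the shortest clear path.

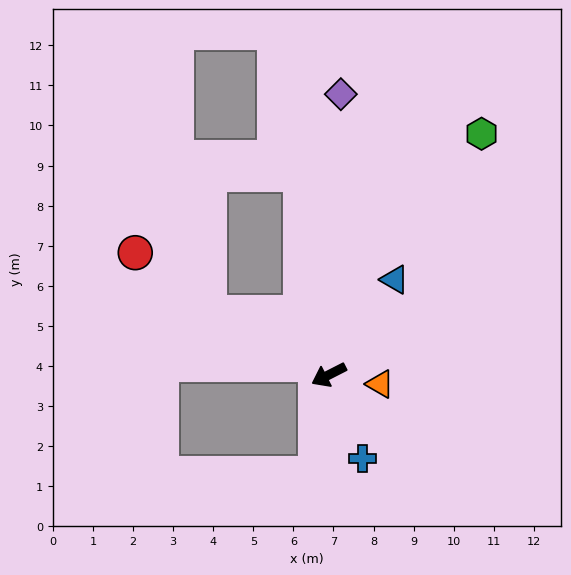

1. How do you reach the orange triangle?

turn left 143°, forward 1.3 m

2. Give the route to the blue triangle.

turn right 152°, forward 2.9 m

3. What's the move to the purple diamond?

turn right 119°, forward 7.0 m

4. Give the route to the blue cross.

turn left 85°, forward 2.3 m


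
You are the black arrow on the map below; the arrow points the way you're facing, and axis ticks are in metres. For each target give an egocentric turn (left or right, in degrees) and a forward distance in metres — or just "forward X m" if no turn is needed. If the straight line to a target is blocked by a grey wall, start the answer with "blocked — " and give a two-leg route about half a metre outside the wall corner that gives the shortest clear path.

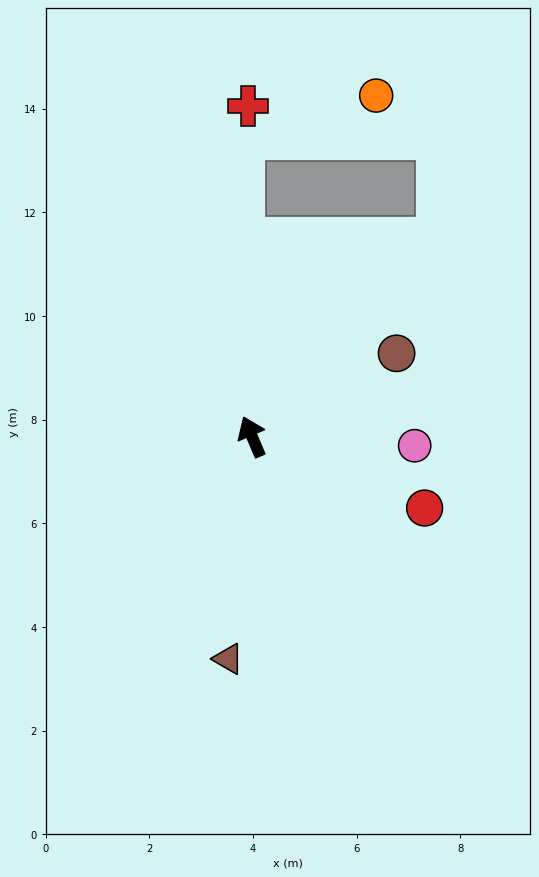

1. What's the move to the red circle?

turn right 136°, forward 3.6 m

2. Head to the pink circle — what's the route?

turn right 116°, forward 3.1 m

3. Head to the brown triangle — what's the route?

turn left 151°, forward 4.3 m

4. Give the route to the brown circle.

turn right 83°, forward 3.2 m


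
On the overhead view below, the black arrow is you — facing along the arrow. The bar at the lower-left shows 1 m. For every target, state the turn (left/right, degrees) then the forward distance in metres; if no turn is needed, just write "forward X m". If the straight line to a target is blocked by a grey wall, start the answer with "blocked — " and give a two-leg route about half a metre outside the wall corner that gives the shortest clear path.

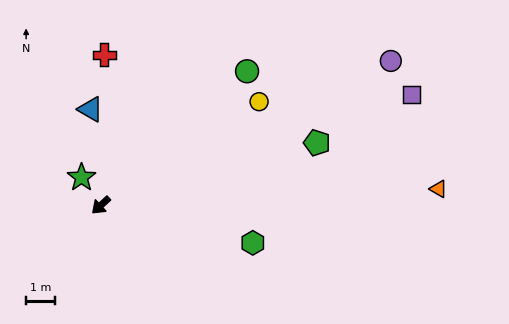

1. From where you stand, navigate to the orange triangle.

turn left 140°, forward 11.8 m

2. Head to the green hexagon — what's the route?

turn left 123°, forward 5.5 m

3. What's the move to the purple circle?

turn left 164°, forward 11.3 m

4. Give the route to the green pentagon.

turn left 153°, forward 7.8 m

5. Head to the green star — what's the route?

turn right 98°, forward 1.2 m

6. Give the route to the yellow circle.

turn left 171°, forward 6.6 m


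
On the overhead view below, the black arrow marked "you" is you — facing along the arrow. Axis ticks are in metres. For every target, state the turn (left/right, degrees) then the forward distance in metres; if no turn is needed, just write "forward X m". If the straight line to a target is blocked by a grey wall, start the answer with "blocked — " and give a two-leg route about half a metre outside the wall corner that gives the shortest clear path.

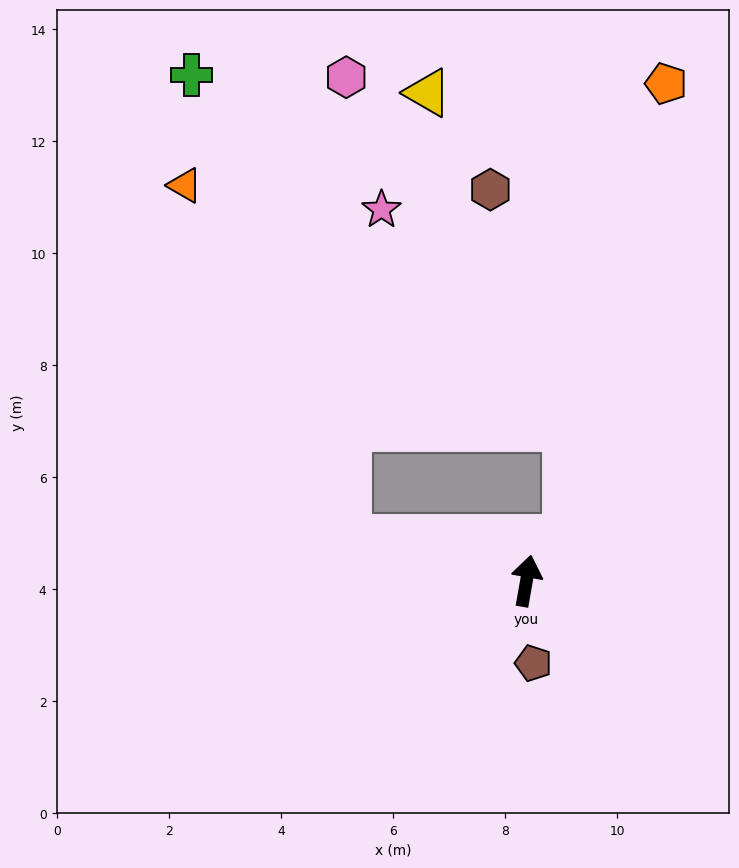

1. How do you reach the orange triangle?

blocked — turn left 86°, forward 3.3 m, then turn right 51°, forward 6.9 m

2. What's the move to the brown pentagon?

turn right 165°, forward 1.5 m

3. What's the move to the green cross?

blocked — turn left 86°, forward 3.3 m, then turn right 57°, forward 8.7 m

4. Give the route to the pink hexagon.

blocked — turn left 86°, forward 3.3 m, then turn right 76°, forward 8.2 m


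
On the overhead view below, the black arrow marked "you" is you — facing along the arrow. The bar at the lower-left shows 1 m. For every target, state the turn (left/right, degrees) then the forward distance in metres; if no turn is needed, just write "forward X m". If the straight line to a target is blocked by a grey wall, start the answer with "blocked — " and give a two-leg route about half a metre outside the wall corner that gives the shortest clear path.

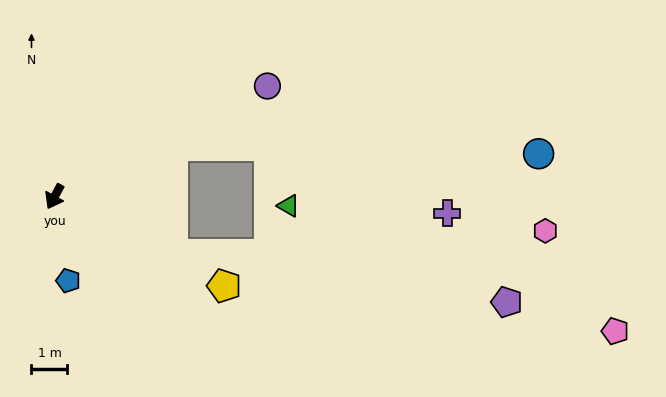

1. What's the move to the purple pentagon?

blocked — turn left 92°, forward 3.7 m, then turn left 18°, forward 9.4 m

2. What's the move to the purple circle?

turn left 146°, forward 6.7 m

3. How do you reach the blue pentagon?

turn left 38°, forward 2.4 m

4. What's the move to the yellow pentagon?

turn left 91°, forward 5.3 m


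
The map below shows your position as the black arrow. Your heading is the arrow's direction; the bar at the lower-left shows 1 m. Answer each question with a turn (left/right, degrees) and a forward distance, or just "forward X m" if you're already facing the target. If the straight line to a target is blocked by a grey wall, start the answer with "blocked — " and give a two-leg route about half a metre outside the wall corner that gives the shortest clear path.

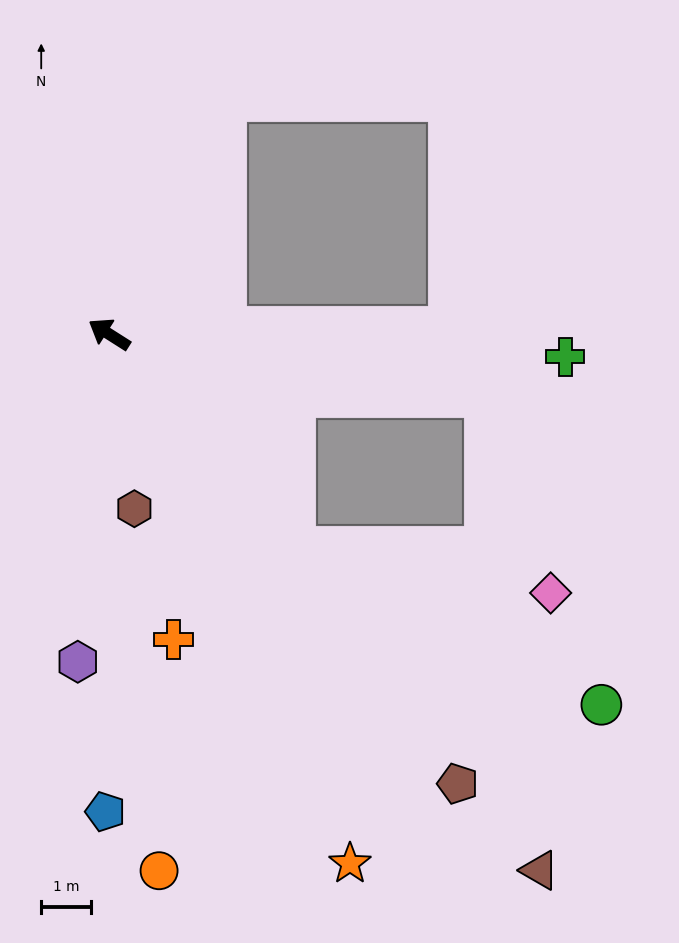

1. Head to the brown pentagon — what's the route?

turn left 160°, forward 11.3 m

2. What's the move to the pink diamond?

blocked — turn left 163°, forward 5.6 m, then turn left 39°, forward 5.2 m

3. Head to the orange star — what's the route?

turn left 147°, forward 11.6 m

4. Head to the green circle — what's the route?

blocked — turn left 163°, forward 5.6 m, then turn left 22°, forward 6.9 m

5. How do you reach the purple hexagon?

turn left 117°, forward 6.5 m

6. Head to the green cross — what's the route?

turn right 150°, forward 9.1 m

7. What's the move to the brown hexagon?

turn left 131°, forward 3.5 m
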